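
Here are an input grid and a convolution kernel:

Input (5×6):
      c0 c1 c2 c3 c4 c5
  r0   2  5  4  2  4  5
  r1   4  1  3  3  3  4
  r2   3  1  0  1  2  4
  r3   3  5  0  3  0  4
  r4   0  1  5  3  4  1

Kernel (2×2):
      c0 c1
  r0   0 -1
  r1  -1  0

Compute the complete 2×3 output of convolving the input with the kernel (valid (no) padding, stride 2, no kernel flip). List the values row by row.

Output[0,0]: The receptive field on the input at this output position is [2 5 / 4 1]. Elementwise product with the kernel and sum: 5·-1 + 4·-1.
Output[0,1]: The receptive field on the input at this output position is [4 2 / 3 3]. Elementwise product with the kernel and sum: 2·-1 + 3·-1.

-9 -5 -8
-4 -1 -4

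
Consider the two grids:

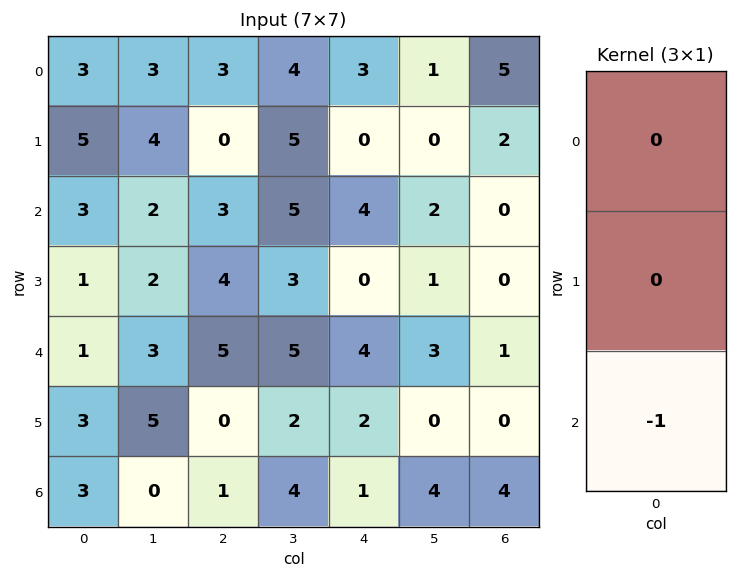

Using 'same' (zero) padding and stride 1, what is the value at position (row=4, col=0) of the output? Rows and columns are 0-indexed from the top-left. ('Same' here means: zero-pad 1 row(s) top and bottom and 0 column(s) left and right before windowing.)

-3

The receptive field on the zero-padded input at this output position is [1 / 1 / 3]. Elementwise product with the kernel and sum: 3·-1.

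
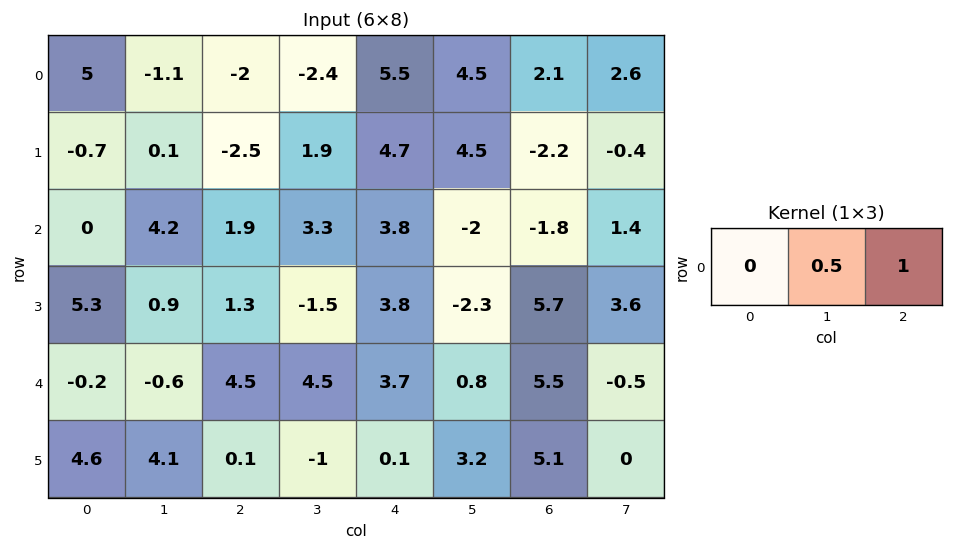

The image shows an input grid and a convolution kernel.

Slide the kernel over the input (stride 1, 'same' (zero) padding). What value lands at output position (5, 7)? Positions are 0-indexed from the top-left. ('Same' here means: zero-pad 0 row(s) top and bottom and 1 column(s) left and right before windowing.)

The receptive field on the zero-padded input at this output position is [5.1 0 0]. Elementwise product with the kernel and sum: 0·0.5 + 0·1.

0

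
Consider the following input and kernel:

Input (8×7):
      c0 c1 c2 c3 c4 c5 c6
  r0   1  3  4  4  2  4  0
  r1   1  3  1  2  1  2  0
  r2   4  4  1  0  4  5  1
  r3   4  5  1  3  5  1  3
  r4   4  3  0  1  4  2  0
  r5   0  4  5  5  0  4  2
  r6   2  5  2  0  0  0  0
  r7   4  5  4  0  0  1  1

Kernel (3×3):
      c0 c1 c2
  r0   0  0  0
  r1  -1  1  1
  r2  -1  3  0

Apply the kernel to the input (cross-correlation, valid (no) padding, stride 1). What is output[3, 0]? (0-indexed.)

The receptive field on the input at this output position is [4 5 1 / 4 3 0 / 0 4 5]. Elementwise product with the kernel and sum: 4·-1 + 3·1 + 0·1 + 0·-1 + 4·3.

11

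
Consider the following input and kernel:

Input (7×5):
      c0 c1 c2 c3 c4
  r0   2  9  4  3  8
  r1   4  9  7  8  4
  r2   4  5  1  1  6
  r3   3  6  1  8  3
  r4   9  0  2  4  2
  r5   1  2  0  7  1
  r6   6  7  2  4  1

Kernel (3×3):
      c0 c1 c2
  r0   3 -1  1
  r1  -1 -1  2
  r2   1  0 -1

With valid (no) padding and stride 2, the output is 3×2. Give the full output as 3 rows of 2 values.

Output[0,0]: The receptive field on the input at this output position is [2 9 4 / 4 9 7 / 4 5 1]. Elementwise product with the kernel and sum: 2·3 + 9·-1 + 4·1 + 4·-1 + 9·-1 + 7·2 + 4·1 + 1·-1.
Output[0,1]: The receptive field on the input at this output position is [4 3 8 / 7 8 4 / 1 1 6]. Elementwise product with the kernel and sum: 4·3 + 3·-1 + 8·1 + 7·-1 + 8·-1 + 4·2 + 1·1 + 6·-1.

5 5
8 5
30 0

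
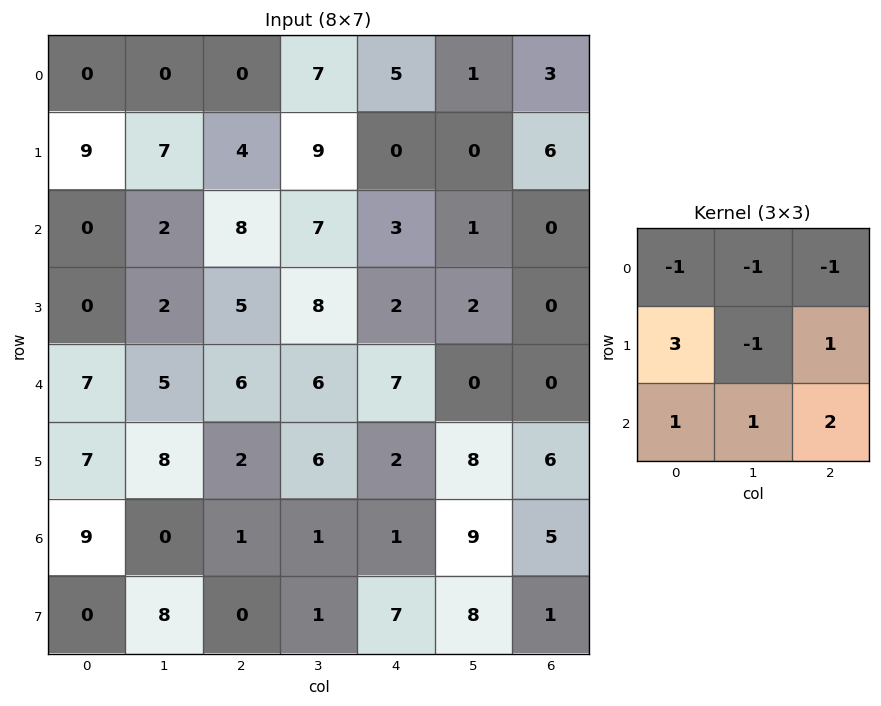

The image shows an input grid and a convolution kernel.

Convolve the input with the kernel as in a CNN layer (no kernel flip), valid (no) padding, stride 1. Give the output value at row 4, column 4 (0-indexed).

17

The receptive field on the input at this output position is [7 0 0 / 2 8 6 / 1 9 5]. Elementwise product with the kernel and sum: 7·-1 + 0·-1 + 0·-1 + 2·3 + 8·-1 + 6·1 + 1·1 + 9·1 + 5·2.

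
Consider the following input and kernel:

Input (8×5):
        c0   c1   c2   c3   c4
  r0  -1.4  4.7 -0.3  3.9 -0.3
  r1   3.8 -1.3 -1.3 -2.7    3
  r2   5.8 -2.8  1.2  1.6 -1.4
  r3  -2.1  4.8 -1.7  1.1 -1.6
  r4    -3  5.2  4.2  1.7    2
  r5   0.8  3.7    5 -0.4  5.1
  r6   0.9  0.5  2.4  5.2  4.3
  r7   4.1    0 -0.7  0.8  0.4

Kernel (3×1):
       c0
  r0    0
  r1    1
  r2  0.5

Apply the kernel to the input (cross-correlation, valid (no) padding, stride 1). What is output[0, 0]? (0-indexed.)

The receptive field on the input at this output position is [-1.4 / 3.8 / 5.8]. Elementwise product with the kernel and sum: 3.8·1 + 5.8·0.5.

6.7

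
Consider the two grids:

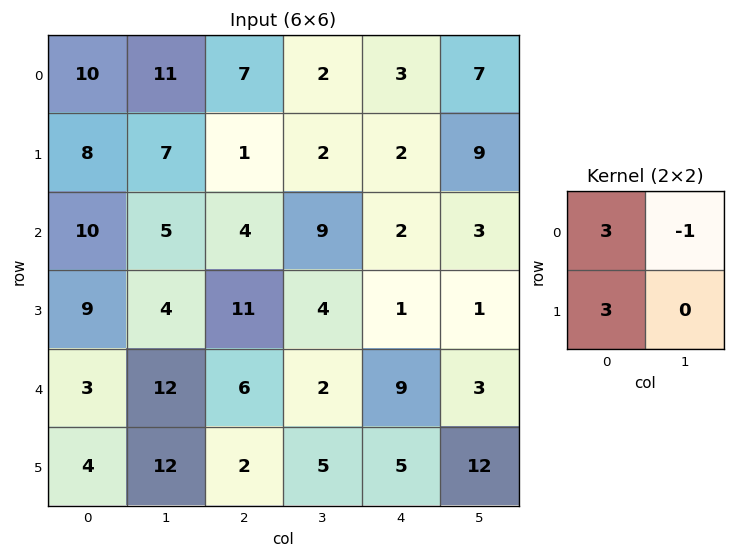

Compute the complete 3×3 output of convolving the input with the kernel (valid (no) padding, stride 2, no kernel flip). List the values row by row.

Output[0,0]: The receptive field on the input at this output position is [10 11 / 8 7]. Elementwise product with the kernel and sum: 10·3 + 11·-1 + 8·3.
Output[0,1]: The receptive field on the input at this output position is [7 2 / 1 2]. Elementwise product with the kernel and sum: 7·3 + 2·-1 + 1·3.

43 22 8
52 36 6
9 22 39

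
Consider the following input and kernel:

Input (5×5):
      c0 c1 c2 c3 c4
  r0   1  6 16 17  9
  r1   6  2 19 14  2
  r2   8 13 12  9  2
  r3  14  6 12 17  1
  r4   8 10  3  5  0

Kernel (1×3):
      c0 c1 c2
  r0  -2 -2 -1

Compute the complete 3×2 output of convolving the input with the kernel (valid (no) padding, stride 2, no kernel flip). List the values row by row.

Output[0,0]: The receptive field on the input at this output position is [1 6 16]. Elementwise product with the kernel and sum: 1·-2 + 6·-2 + 16·-1.

-30 -75
-54 -44
-39 -16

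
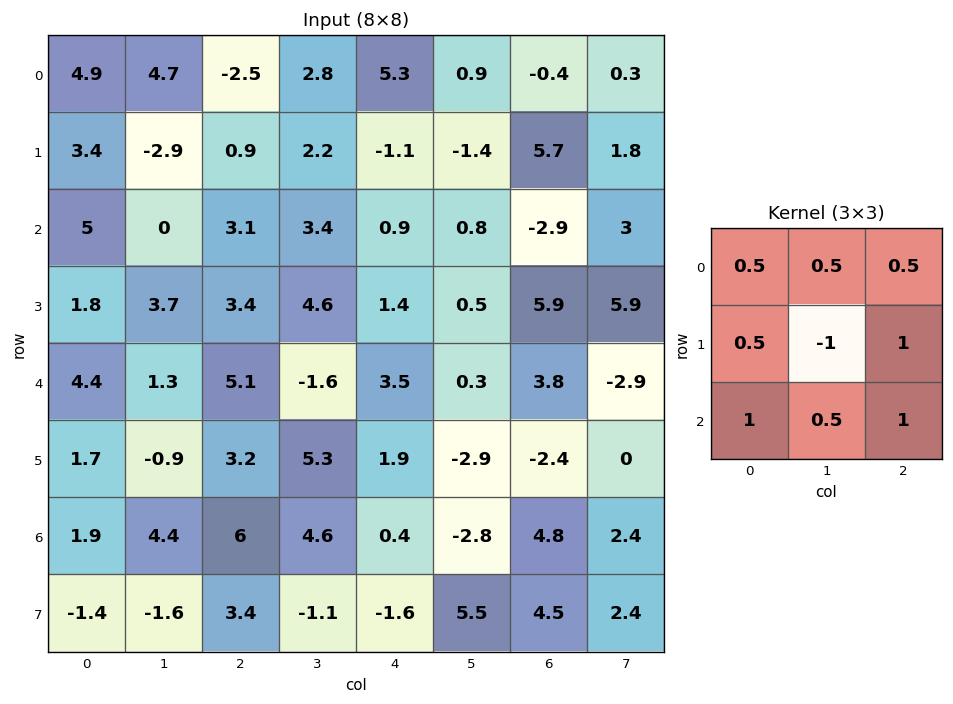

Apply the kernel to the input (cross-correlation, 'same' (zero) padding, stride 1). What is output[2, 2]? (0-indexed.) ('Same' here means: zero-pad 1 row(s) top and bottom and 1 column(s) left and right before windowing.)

10.4

The receptive field on the zero-padded input at this output position is [-2.9 0.9 2.2 / 0 3.1 3.4 / 3.7 3.4 4.6]. Elementwise product with the kernel and sum: -2.9·0.5 + 0.9·0.5 + 2.2·0.5 + 0·0.5 + 3.1·-1 + 3.4·1 + 3.7·1 + 3.4·0.5 + 4.6·1.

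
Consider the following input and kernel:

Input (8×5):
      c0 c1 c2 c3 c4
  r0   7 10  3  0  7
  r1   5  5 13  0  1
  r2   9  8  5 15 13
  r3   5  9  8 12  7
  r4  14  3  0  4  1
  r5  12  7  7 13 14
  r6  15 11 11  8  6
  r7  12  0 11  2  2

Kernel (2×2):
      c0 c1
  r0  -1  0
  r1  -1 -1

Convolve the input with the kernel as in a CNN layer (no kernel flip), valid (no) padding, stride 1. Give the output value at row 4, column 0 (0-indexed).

-33

The receptive field on the input at this output position is [14 3 / 12 7]. Elementwise product with the kernel and sum: 14·-1 + 12·-1 + 7·-1.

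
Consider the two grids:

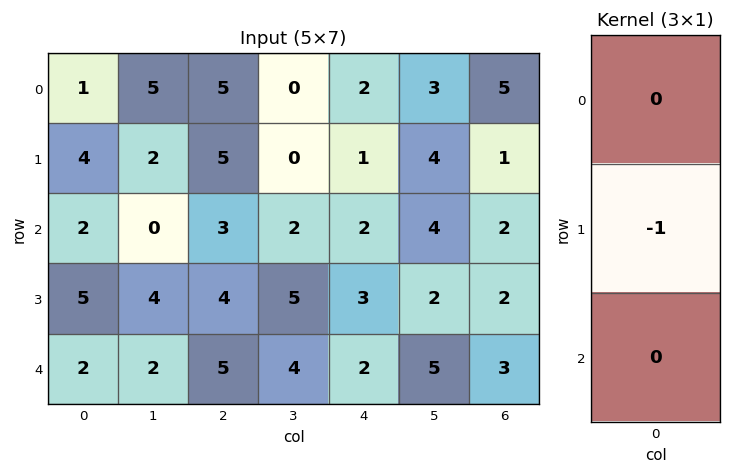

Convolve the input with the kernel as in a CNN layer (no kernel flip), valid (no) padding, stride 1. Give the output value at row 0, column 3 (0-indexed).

0

The receptive field on the input at this output position is [0 / 0 / 2]. Elementwise product with the kernel and sum: 0·-1.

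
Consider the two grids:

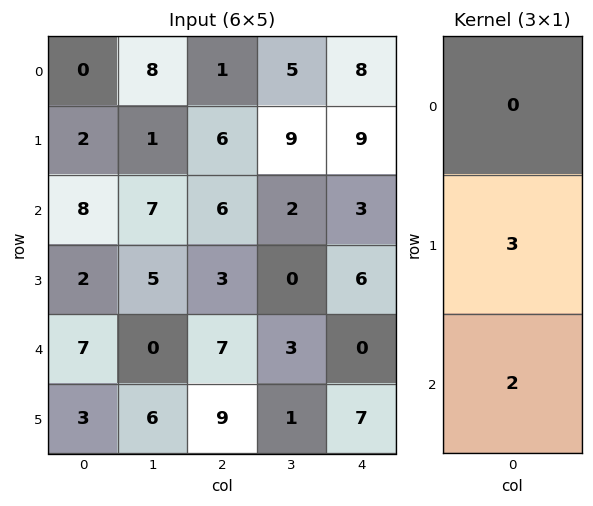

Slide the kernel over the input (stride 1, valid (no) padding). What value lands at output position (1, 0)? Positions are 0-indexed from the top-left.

28

The receptive field on the input at this output position is [2 / 8 / 2]. Elementwise product with the kernel and sum: 8·3 + 2·2.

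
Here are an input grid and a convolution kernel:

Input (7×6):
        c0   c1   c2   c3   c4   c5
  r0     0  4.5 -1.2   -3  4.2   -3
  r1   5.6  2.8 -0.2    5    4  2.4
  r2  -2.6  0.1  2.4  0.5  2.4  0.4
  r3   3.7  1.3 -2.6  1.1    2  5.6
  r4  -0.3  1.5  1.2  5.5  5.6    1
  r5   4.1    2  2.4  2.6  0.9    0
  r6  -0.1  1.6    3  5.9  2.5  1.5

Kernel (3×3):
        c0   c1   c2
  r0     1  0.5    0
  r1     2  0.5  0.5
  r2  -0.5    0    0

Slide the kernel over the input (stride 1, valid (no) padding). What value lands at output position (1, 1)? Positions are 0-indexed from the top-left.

3.7

The receptive field on the input at this output position is [2.8 -0.2 5 / 0.1 2.4 0.5 / 1.3 -2.6 1.1]. Elementwise product with the kernel and sum: 2.8·1 + -0.2·0.5 + 0.1·2 + 2.4·0.5 + 0.5·0.5 + 1.3·-0.5.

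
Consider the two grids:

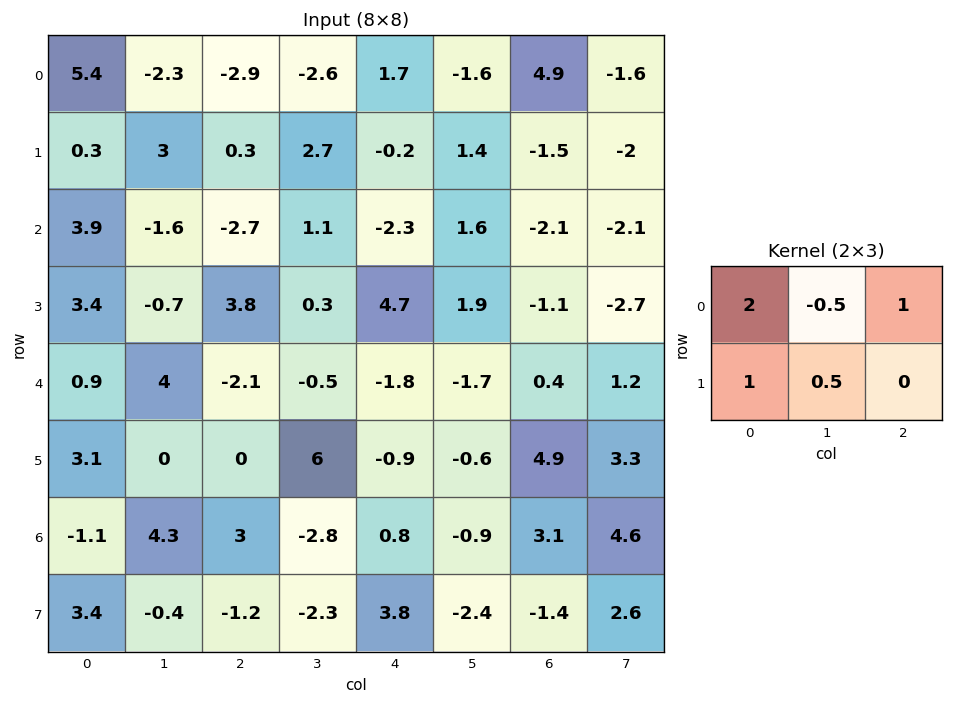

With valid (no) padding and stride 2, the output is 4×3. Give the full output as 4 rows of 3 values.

Output[0,0]: The receptive field on the input at this output position is [5.4 -2.3 -2.9 / 0.3 3 0.3]. Elementwise product with the kernel and sum: 5.4·2 + -2.3·-0.5 + -2.9·1 + 0.3·1 + 3·0.5.

10.85 -1.15 9.6
8.95 -4.3 -1.85
0.8 -2.75 -3.55
1.85 5.85 7.75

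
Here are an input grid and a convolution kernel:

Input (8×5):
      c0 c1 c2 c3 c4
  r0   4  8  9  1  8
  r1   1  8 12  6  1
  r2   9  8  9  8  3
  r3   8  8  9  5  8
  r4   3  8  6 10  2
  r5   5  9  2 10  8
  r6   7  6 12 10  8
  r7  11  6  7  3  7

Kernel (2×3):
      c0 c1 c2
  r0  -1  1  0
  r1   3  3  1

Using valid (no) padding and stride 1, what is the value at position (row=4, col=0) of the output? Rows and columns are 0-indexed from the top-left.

49

The receptive field on the input at this output position is [3 8 6 / 5 9 2]. Elementwise product with the kernel and sum: 3·-1 + 8·1 + 5·3 + 9·3 + 2·1.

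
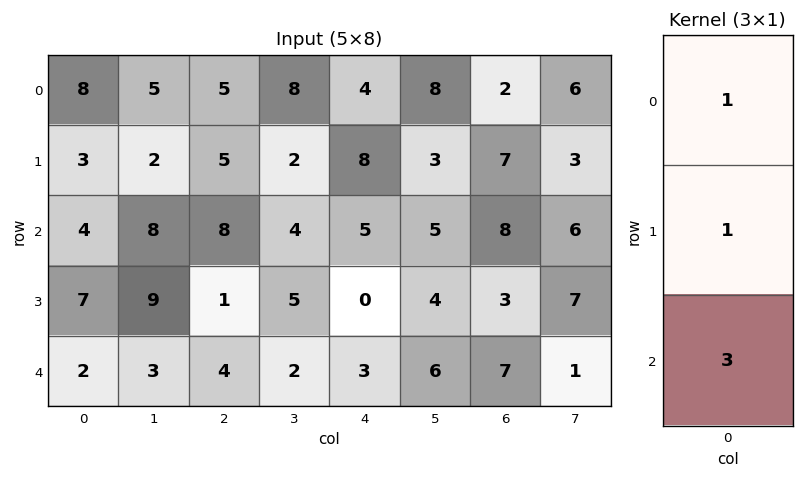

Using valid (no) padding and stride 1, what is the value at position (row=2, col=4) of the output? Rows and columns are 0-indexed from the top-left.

14

The receptive field on the input at this output position is [5 / 0 / 3]. Elementwise product with the kernel and sum: 5·1 + 0·1 + 3·3.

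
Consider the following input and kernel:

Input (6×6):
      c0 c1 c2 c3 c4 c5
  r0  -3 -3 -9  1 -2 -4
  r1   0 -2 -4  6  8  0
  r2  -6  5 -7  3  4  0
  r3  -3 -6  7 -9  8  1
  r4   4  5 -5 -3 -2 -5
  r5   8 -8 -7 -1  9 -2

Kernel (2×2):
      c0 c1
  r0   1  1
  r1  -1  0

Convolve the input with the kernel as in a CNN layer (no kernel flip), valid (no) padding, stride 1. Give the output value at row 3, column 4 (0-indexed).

11

The receptive field on the input at this output position is [8 1 / -2 -5]. Elementwise product with the kernel and sum: 8·1 + 1·1 + -2·-1.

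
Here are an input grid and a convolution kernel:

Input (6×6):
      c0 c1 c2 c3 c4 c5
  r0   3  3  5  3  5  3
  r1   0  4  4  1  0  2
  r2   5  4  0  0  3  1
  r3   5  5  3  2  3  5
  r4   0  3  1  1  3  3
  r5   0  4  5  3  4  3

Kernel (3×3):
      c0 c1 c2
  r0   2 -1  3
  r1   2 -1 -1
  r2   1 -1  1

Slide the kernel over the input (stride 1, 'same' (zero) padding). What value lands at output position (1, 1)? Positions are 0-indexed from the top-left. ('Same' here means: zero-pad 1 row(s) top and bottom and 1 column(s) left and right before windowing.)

11

The receptive field on the zero-padded input at this output position is [3 3 5 / 0 4 4 / 5 4 0]. Elementwise product with the kernel and sum: 3·2 + 3·-1 + 5·3 + 0·2 + 4·-1 + 4·-1 + 5·1 + 4·-1 + 0·1.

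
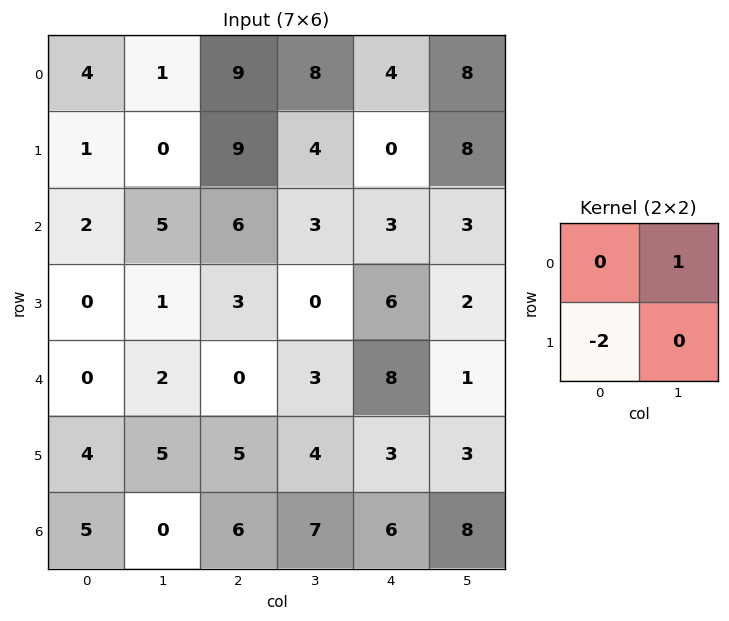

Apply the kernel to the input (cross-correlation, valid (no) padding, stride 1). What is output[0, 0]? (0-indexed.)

-1

The receptive field on the input at this output position is [4 1 / 1 0]. Elementwise product with the kernel and sum: 1·1 + 1·-2.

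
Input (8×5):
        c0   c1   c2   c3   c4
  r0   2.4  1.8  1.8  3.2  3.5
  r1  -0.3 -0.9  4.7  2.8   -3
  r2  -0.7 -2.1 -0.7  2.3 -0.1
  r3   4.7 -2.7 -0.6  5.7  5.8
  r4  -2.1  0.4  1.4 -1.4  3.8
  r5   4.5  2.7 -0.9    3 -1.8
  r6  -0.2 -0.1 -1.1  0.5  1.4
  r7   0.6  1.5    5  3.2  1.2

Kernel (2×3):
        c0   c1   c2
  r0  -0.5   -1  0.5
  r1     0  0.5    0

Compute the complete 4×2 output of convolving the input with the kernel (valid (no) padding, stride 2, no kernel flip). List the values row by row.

-2.55 -0.95
0.75 0.85
2.7 4.1
0.4 2.35

Output[0,0]: The receptive field on the input at this output position is [2.4 1.8 1.8 / -0.3 -0.9 4.7]. Elementwise product with the kernel and sum: 2.4·-0.5 + 1.8·-1 + 1.8·0.5 + -0.9·0.5.
Output[0,1]: The receptive field on the input at this output position is [1.8 3.2 3.5 / 4.7 2.8 -3]. Elementwise product with the kernel and sum: 1.8·-0.5 + 3.2·-1 + 3.5·0.5 + 2.8·0.5.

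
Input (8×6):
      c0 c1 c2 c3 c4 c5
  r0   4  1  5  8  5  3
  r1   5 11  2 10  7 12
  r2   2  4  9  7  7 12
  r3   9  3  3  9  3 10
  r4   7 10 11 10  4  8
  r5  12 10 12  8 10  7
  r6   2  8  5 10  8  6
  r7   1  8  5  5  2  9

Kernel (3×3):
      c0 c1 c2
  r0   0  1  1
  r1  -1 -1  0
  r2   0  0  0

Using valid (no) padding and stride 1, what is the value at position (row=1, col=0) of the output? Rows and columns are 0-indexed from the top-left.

7

The receptive field on the input at this output position is [5 11 2 / 2 4 9 / 9 3 3]. Elementwise product with the kernel and sum: 11·1 + 2·1 + 2·-1 + 4·-1.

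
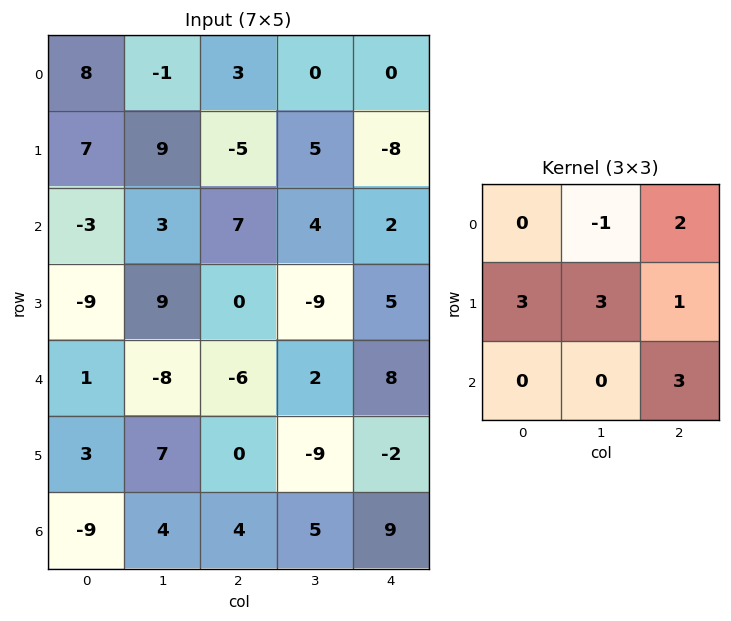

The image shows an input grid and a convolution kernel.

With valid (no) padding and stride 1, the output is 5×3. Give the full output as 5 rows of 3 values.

Output[0,0]: The receptive field on the input at this output position is [8 -1 3 / 7 9 -5 / -3 3 7]. Elementwise product with the kernel and sum: -1·-1 + 3·2 + 7·3 + 9·3 + -5·1 + 7·3.
Output[0,1]: The receptive field on the input at this output position is [-1 3 0 / 9 -5 5 / 3 7 4]. Elementwise product with the kernel and sum: 3·-1 + 0·2 + 9·3 + -5·3 + 5·1 + 4·3.

71 26 -2
-12 22 29
-7 25 2
-36 -85 9
38 37 12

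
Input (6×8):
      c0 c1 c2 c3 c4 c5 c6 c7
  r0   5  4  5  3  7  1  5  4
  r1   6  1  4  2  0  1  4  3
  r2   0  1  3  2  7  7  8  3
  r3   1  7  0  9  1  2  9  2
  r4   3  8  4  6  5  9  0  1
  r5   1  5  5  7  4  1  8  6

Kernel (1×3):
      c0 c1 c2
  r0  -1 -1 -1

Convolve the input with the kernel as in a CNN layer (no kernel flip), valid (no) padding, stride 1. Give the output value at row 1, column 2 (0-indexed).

-6

The receptive field on the input at this output position is [4 2 0]. Elementwise product with the kernel and sum: 4·-1 + 2·-1 + 0·-1.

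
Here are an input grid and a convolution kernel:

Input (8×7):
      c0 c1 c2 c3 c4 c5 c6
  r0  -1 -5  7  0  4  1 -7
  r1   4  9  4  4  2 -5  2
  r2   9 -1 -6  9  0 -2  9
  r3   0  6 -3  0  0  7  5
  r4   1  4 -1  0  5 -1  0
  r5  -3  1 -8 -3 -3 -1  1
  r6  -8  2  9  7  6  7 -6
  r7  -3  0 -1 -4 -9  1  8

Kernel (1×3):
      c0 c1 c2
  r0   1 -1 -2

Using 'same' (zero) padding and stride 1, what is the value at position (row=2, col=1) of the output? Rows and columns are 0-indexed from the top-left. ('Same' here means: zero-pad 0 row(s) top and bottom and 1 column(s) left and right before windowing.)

22

The receptive field on the zero-padded input at this output position is [9 -1 -6]. Elementwise product with the kernel and sum: 9·1 + -1·-1 + -6·-2.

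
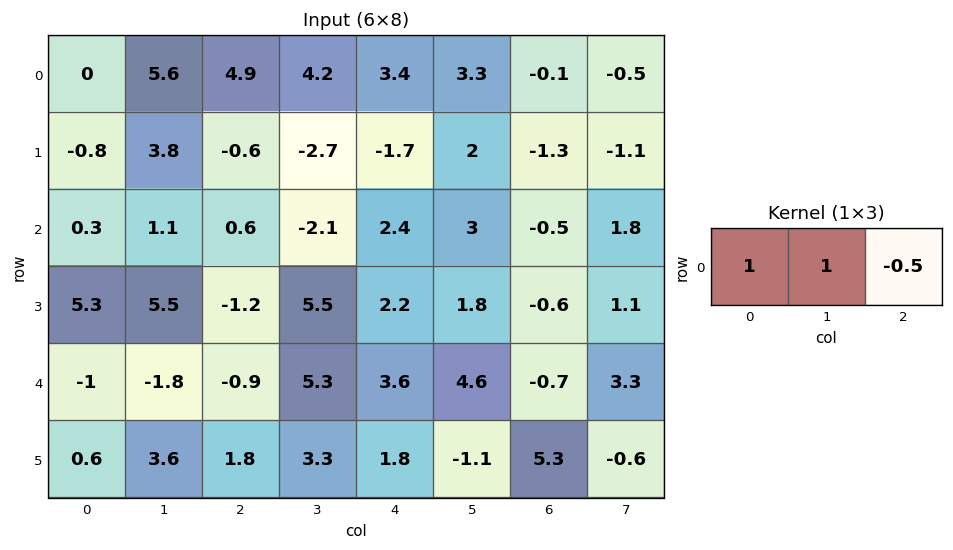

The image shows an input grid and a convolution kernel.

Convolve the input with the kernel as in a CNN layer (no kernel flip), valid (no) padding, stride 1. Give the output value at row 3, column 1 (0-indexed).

The receptive field on the input at this output position is [5.5 -1.2 5.5]. Elementwise product with the kernel and sum: 5.5·1 + -1.2·1 + 5.5·-0.5.

1.55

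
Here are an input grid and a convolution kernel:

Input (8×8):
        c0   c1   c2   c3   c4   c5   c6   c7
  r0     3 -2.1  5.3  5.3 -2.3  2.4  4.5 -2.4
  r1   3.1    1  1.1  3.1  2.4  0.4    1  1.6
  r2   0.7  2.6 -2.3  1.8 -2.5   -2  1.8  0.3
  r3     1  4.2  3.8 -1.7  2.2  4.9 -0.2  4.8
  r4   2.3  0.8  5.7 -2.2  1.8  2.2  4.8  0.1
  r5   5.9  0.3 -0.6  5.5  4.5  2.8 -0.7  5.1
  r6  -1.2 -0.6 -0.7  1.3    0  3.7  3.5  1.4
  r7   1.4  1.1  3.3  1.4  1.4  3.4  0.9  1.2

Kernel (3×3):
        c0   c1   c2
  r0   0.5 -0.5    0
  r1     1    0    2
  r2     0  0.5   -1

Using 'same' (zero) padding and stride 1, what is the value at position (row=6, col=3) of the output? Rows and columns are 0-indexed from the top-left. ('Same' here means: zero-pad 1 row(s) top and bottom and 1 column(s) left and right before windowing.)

-4.45

The receptive field on the zero-padded input at this output position is [-0.6 5.5 4.5 / -0.7 1.3 0 / 3.3 1.4 1.4]. Elementwise product with the kernel and sum: -0.6·0.5 + 5.5·-0.5 + -0.7·1 + 0·2 + 1.4·0.5 + 1.4·-1.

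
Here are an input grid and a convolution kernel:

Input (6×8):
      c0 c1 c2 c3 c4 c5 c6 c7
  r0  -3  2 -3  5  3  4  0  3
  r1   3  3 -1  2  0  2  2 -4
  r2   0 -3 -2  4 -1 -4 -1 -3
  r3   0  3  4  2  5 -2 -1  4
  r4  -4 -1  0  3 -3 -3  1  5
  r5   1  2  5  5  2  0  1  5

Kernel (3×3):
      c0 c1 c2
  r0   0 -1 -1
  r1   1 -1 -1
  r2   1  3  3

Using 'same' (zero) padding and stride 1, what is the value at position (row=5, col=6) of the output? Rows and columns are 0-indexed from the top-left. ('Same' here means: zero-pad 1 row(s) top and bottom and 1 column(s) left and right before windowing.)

The receptive field on the zero-padded input at this output position is [-3 1 5 / 0 1 5 / 0 0 0]. Elementwise product with the kernel and sum: 1·-1 + 5·-1 + 0·1 + 1·-1 + 5·-1 + 0·1 + 0·3 + 0·3.

-12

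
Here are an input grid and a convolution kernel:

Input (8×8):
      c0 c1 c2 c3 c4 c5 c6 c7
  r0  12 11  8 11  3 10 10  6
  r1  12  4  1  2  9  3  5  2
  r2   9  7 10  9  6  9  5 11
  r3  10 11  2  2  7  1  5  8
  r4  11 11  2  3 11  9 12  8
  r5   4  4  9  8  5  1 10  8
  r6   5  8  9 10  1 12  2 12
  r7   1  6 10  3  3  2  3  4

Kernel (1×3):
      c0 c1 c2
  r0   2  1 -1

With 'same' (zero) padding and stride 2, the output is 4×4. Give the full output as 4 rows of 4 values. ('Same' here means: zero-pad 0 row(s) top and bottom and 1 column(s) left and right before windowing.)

Output[0,0]: The receptive field on the zero-padded input at this output position is [0 12 11]. Elementwise product with the kernel and sum: 0·2 + 12·1 + 11·-1.
Output[0,1]: The receptive field on the zero-padded input at this output position is [11 8 11]. Elementwise product with the kernel and sum: 11·2 + 8·1 + 11·-1.

1 19 15 24
2 15 15 12
0 21 8 22
-3 15 9 14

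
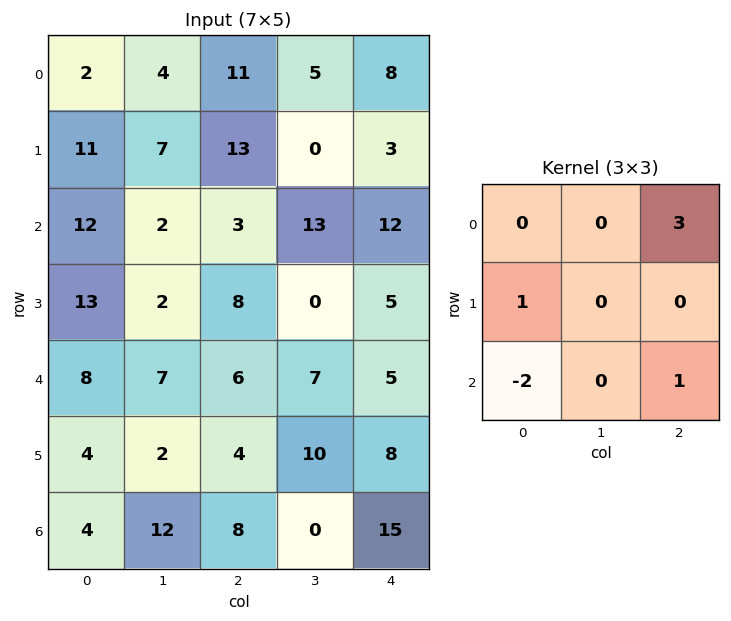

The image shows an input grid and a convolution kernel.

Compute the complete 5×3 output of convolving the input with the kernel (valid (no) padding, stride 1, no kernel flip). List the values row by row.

Output[0,0]: The receptive field on the input at this output position is [2 4 11 / 11 7 13 / 12 2 3]. Elementwise product with the kernel and sum: 11·3 + 11·1 + 12·-2 + 3·1.
Output[0,1]: The receptive field on the input at this output position is [4 11 5 / 7 13 0 / 2 3 13]. Elementwise product with the kernel and sum: 5·3 + 7·1 + 2·-2 + 13·1.

23 31 43
33 -2 1
12 34 37
28 13 21
22 -1 18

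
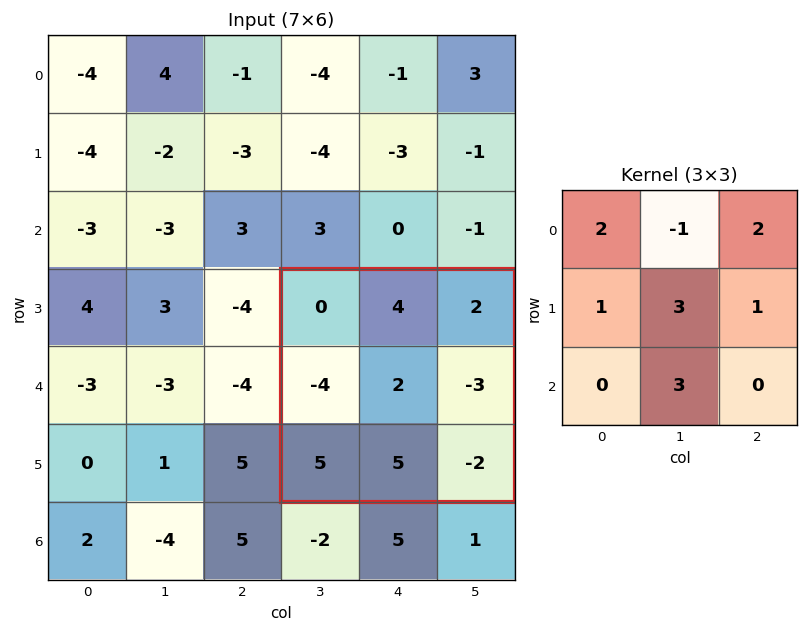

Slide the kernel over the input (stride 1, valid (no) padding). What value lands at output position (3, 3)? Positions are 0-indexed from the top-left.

The receptive field on the input at this output position is [0 4 2 / -4 2 -3 / 5 5 -2]. Elementwise product with the kernel and sum: 0·2 + 4·-1 + 2·2 + -4·1 + 2·3 + -3·1 + 5·3.

14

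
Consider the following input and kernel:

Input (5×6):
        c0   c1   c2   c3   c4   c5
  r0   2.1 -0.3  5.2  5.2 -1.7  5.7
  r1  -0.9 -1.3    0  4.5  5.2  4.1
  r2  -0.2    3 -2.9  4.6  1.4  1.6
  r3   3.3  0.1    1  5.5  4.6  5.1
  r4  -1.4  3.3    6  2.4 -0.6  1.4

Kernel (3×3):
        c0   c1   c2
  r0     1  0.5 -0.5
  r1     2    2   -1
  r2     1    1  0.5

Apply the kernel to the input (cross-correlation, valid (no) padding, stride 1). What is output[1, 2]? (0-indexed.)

10.45

The receptive field on the input at this output position is [0 4.5 5.2 / -2.9 4.6 1.4 / 1 5.5 4.6]. Elementwise product with the kernel and sum: 0·1 + 4.5·0.5 + 5.2·-0.5 + -2.9·2 + 4.6·2 + 1.4·-1 + 1·1 + 5.5·1 + 4.6·0.5.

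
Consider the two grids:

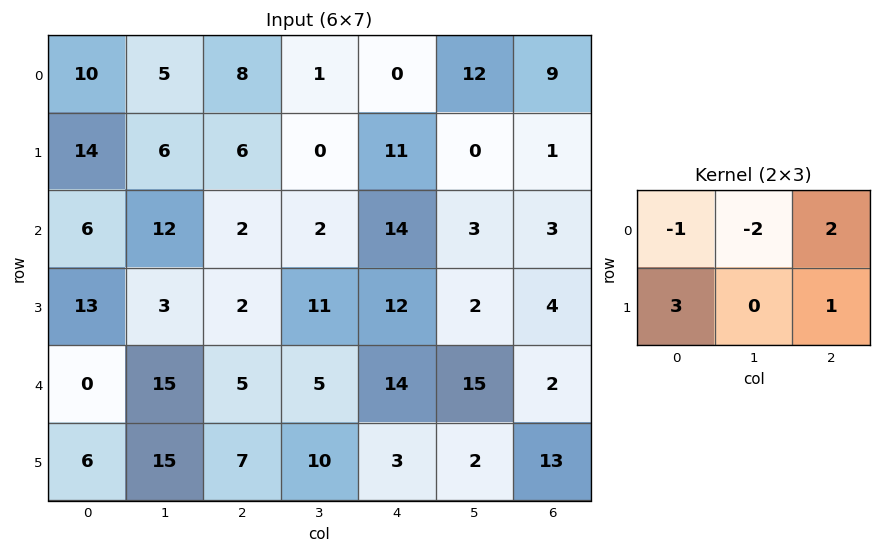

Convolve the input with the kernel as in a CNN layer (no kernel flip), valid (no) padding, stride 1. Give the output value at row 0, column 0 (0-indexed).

44

The receptive field on the input at this output position is [10 5 8 / 14 6 6]. Elementwise product with the kernel and sum: 10·-1 + 5·-2 + 8·2 + 14·3 + 6·1.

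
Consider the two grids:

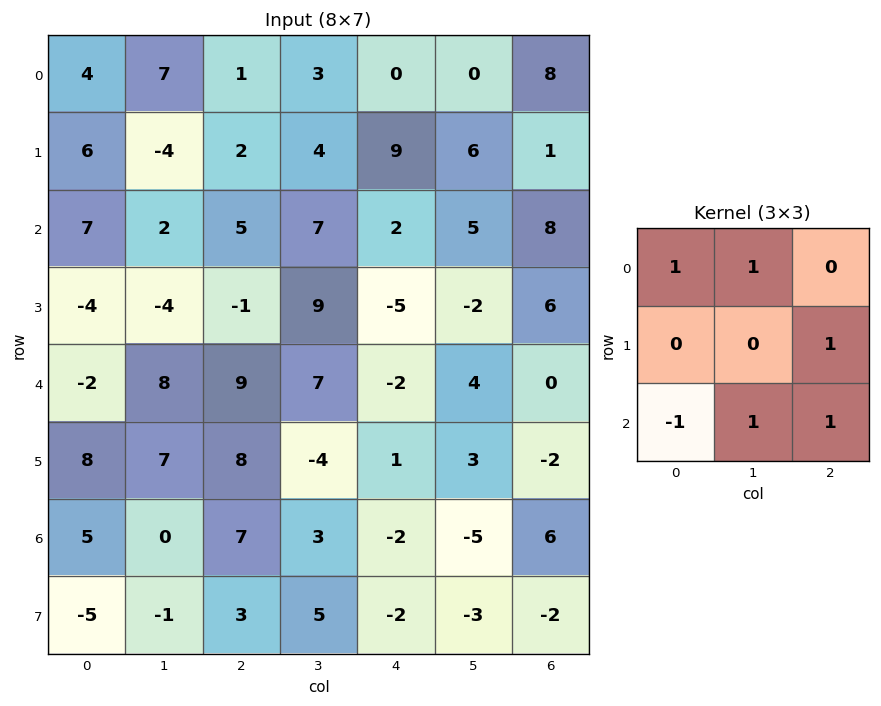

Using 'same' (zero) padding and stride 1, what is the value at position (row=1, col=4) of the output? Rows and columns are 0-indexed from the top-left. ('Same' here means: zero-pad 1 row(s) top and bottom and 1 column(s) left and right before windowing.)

The receptive field on the zero-padded input at this output position is [3 0 0 / 4 9 6 / 7 2 5]. Elementwise product with the kernel and sum: 3·1 + 0·1 + 6·1 + 7·-1 + 2·1 + 5·1.

9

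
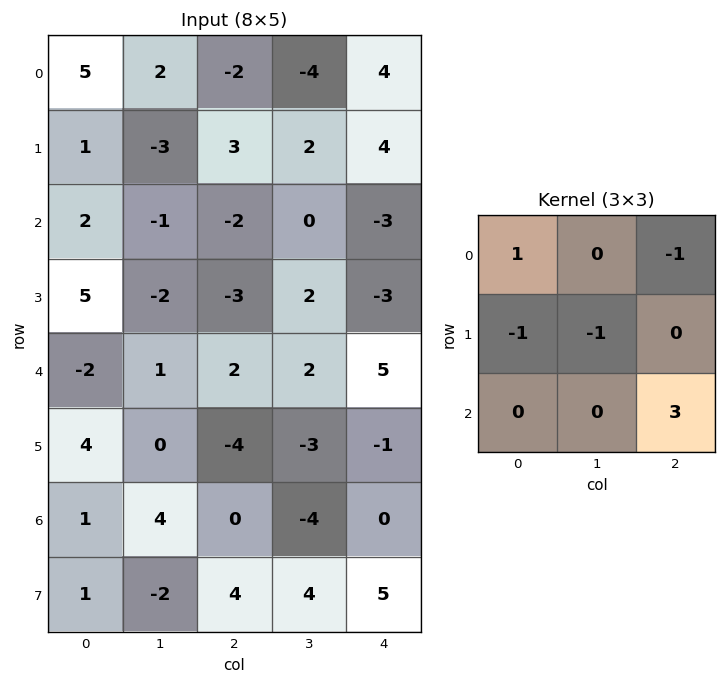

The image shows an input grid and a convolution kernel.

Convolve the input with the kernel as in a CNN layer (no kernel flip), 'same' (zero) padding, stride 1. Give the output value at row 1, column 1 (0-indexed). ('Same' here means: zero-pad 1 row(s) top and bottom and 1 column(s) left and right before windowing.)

The receptive field on the zero-padded input at this output position is [5 2 -2 / 1 -3 3 / 2 -1 -2]. Elementwise product with the kernel and sum: 5·1 + -2·-1 + 1·-1 + -3·-1 + -2·3.

3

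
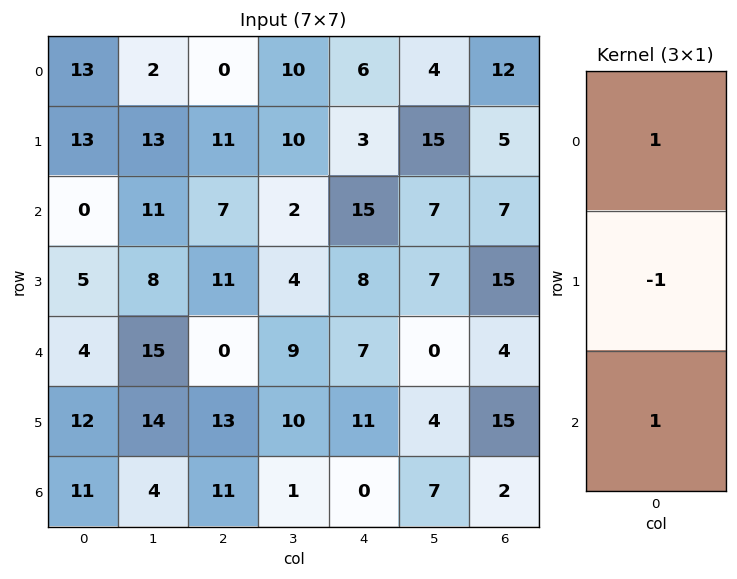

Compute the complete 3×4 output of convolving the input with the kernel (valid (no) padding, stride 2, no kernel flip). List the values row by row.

0 -4 18 14
-1 -4 14 -4
3 -2 -4 -9

Output[0,0]: The receptive field on the input at this output position is [13 / 13 / 0]. Elementwise product with the kernel and sum: 13·1 + 13·-1 + 0·1.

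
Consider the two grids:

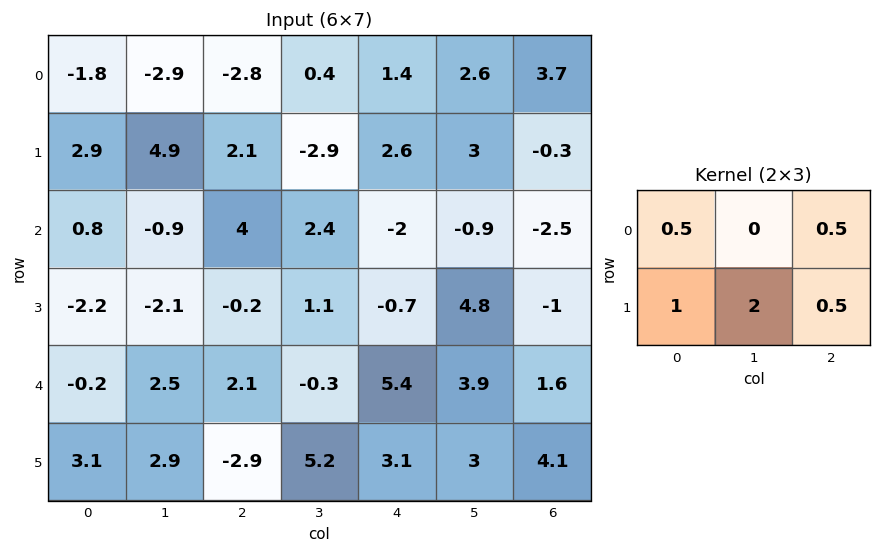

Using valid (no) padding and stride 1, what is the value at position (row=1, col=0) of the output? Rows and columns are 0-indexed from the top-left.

The receptive field on the input at this output position is [2.9 4.9 2.1 / 0.8 -0.9 4]. Elementwise product with the kernel and sum: 2.9·0.5 + 2.1·0.5 + 0.8·1 + -0.9·2 + 4·0.5.

3.5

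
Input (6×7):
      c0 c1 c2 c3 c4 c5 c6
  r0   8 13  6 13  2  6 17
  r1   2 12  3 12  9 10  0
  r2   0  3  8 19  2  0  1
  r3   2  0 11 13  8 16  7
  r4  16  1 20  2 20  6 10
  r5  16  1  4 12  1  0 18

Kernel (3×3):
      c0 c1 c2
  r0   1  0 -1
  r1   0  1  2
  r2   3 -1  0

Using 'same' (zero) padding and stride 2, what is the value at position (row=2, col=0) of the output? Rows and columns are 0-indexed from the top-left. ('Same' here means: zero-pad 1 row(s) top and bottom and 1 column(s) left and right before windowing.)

2

The receptive field on the zero-padded input at this output position is [0 2 0 / 0 16 1 / 0 16 1]. Elementwise product with the kernel and sum: 0·1 + 0·-1 + 16·1 + 1·2 + 0·3 + 16·-1.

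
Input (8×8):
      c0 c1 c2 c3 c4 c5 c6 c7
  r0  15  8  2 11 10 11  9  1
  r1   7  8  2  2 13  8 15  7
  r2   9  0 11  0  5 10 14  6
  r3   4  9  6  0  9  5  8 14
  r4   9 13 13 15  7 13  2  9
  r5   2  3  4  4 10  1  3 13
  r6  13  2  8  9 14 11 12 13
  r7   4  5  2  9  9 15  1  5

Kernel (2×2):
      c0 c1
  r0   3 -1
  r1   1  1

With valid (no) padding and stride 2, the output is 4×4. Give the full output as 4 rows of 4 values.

Output[0,0]: The receptive field on the input at this output position is [15 8 / 7 8]. Elementwise product with the kernel and sum: 15·3 + 8·-1 + 7·1 + 8·1.
Output[0,1]: The receptive field on the input at this output position is [2 11 / 2 2]. Elementwise product with the kernel and sum: 2·3 + 11·-1 + 2·1 + 2·1.

52 -1 40 48
40 39 19 58
19 32 19 13
46 26 55 29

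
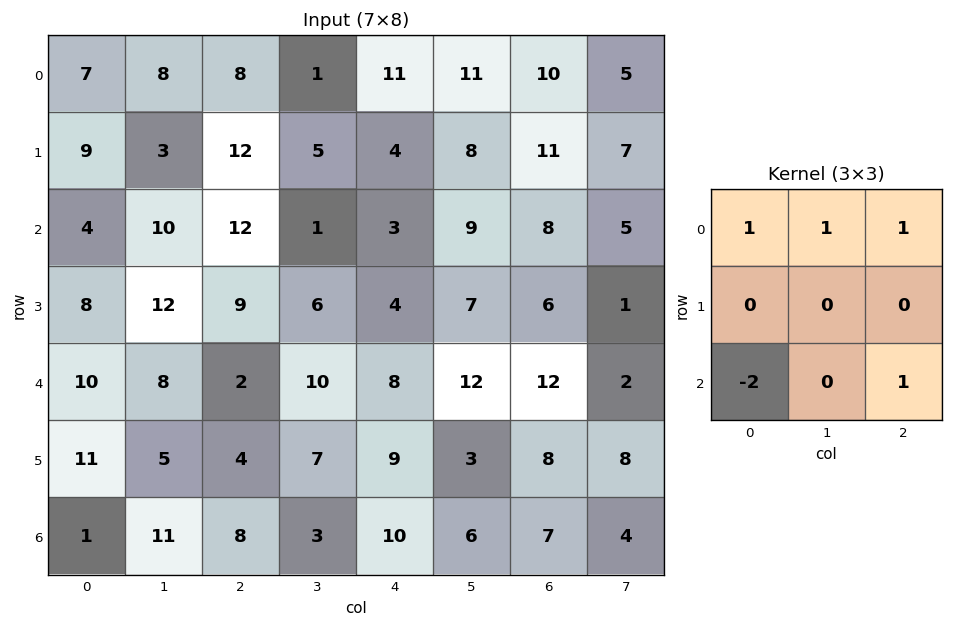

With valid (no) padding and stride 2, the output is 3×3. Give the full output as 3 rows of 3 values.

Output[0,0]: The receptive field on the input at this output position is [7 8 8 / 9 3 12 / 4 10 12]. Elementwise product with the kernel and sum: 7·1 + 8·1 + 8·1 + 4·-2 + 12·1.
Output[0,1]: The receptive field on the input at this output position is [8 1 11 / 12 5 4 / 12 1 3]. Elementwise product with the kernel and sum: 8·1 + 1·1 + 11·1 + 12·-2 + 3·1.

27 -1 34
8 20 16
26 14 19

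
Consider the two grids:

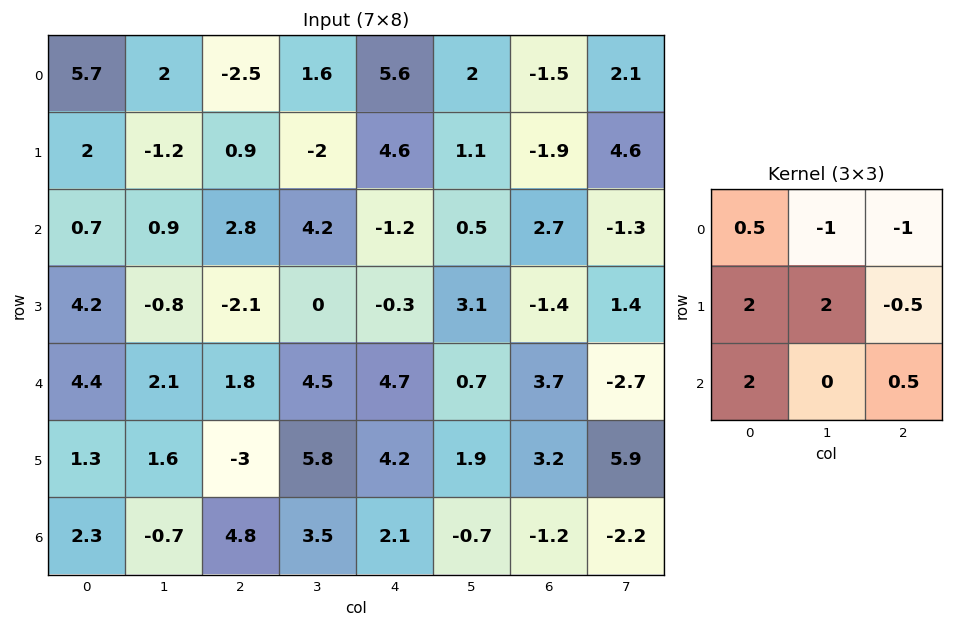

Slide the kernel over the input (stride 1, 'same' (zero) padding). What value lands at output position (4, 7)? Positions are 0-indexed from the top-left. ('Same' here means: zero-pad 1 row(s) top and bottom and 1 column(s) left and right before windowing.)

The receptive field on the zero-padded input at this output position is [-1.4 1.4 0 / 3.7 -2.7 0 / 3.2 5.9 0]. Elementwise product with the kernel and sum: -1.4·0.5 + 1.4·-1 + 0·-1 + 3.7·2 + -2.7·2 + 0·-0.5 + 3.2·2 + 0·0.5.

6.3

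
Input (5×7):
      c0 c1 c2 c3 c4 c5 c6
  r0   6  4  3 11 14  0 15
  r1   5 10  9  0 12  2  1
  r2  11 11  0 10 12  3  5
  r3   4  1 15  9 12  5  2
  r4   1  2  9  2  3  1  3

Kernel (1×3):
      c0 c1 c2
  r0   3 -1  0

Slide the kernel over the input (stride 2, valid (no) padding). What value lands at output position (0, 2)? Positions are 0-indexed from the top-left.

42

The receptive field on the input at this output position is [14 0 15]. Elementwise product with the kernel and sum: 14·3 + 0·-1.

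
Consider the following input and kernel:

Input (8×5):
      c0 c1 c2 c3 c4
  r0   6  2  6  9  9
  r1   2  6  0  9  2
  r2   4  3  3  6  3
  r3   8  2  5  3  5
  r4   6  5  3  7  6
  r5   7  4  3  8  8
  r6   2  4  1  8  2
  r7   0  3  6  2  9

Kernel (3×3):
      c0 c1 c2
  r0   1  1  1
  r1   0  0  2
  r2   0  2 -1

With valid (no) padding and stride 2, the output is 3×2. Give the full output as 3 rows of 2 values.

Output[0,0]: The receptive field on the input at this output position is [6 2 6 / 2 6 0 / 4 3 3]. Elementwise product with the kernel and sum: 6·1 + 2·1 + 6·1 + 0·2 + 3·2 + 3·-1.

17 37
27 30
27 46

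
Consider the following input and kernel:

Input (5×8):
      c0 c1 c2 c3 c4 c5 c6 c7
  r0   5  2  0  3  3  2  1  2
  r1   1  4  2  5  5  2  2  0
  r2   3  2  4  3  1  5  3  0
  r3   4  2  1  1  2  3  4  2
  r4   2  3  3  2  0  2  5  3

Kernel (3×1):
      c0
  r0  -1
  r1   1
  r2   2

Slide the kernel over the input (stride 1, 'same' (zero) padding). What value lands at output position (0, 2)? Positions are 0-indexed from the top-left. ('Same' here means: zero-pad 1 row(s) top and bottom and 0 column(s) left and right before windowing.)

The receptive field on the zero-padded input at this output position is [0 / 0 / 2]. Elementwise product with the kernel and sum: 0·-1 + 0·1 + 2·2.

4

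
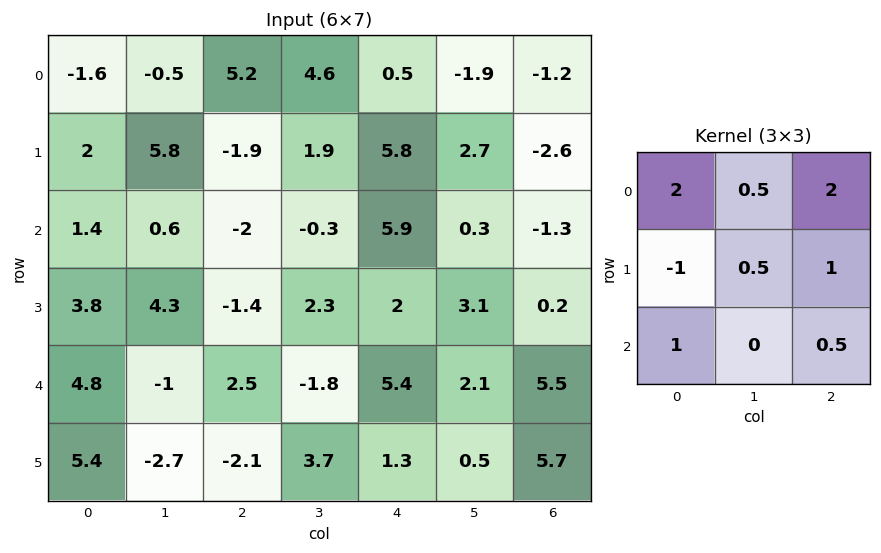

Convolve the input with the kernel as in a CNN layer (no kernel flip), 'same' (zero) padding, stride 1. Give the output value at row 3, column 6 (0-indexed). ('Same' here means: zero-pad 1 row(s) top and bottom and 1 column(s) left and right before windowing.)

-0.95

The receptive field on the zero-padded input at this output position is [0.3 -1.3 0 / 3.1 0.2 0 / 2.1 5.5 0]. Elementwise product with the kernel and sum: 0.3·2 + -1.3·0.5 + 0·2 + 3.1·-1 + 0.2·0.5 + 0·1 + 2.1·1 + 0·0.5.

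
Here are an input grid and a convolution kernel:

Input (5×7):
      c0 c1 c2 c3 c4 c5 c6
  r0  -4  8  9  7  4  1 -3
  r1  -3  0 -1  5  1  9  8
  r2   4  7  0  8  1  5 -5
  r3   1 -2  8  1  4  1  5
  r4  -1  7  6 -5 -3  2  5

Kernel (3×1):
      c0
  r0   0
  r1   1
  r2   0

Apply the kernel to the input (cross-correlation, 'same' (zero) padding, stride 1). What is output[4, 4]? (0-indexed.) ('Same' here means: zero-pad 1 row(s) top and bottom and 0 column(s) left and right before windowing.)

-3

The receptive field on the zero-padded input at this output position is [4 / -3 / 0]. Elementwise product with the kernel and sum: -3·1.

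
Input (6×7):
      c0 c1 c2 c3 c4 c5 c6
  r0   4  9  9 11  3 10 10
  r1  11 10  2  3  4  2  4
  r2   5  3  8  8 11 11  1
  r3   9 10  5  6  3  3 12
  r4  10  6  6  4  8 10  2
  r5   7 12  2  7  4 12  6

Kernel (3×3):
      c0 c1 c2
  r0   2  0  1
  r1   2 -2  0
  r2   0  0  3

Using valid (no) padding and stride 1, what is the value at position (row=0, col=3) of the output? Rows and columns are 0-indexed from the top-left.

63

The receptive field on the input at this output position is [11 3 10 / 3 4 2 / 8 11 11]. Elementwise product with the kernel and sum: 11·2 + 10·1 + 3·2 + 4·-2 + 11·3.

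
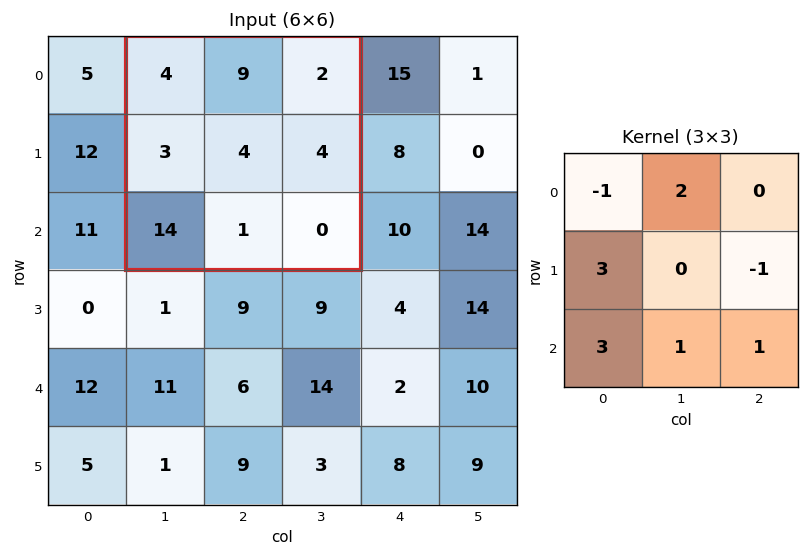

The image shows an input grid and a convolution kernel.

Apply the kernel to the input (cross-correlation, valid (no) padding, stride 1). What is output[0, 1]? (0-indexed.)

62

The receptive field on the input at this output position is [4 9 2 / 3 4 4 / 14 1 0]. Elementwise product with the kernel and sum: 4·-1 + 9·2 + 3·3 + 4·-1 + 14·3 + 1·1 + 0·1.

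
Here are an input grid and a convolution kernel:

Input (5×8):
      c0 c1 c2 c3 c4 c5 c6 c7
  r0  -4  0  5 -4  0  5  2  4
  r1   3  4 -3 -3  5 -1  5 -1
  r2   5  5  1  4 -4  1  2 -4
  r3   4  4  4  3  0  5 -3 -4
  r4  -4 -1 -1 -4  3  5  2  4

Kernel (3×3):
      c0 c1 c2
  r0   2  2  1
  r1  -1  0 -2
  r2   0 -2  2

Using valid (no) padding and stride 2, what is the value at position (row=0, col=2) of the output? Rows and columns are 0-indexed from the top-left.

The receptive field on the input at this output position is [0 5 2 / 5 -1 5 / -4 1 2]. Elementwise product with the kernel and sum: 0·2 + 5·2 + 2·1 + 5·-1 + 5·-2 + 1·-2 + 2·2.

-1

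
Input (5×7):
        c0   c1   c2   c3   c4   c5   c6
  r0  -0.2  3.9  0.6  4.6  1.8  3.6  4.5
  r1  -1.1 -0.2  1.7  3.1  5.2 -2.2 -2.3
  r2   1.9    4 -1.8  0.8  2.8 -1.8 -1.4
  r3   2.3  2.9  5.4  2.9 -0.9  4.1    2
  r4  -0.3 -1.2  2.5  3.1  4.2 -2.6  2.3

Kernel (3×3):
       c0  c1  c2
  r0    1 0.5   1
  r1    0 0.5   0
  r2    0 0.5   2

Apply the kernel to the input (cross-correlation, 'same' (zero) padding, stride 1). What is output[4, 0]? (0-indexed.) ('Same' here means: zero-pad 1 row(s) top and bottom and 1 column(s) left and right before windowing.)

The receptive field on the zero-padded input at this output position is [0 2.3 2.9 / 0 -0.3 -1.2 / 0 0 0]. Elementwise product with the kernel and sum: 0·1 + 2.3·0.5 + 2.9·1 + -0.3·0.5 + 0·0.5 + 0·2.

3.9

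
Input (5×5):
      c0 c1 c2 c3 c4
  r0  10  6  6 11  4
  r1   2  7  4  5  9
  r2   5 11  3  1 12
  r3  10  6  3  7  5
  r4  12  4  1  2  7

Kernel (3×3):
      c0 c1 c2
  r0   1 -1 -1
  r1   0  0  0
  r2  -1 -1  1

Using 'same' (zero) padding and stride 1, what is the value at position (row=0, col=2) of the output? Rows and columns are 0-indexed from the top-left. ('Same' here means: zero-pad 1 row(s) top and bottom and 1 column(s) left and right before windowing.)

-6

The receptive field on the zero-padded input at this output position is [0 0 0 / 6 6 11 / 7 4 5]. Elementwise product with the kernel and sum: 0·1 + 0·-1 + 0·-1 + 7·-1 + 4·-1 + 5·1.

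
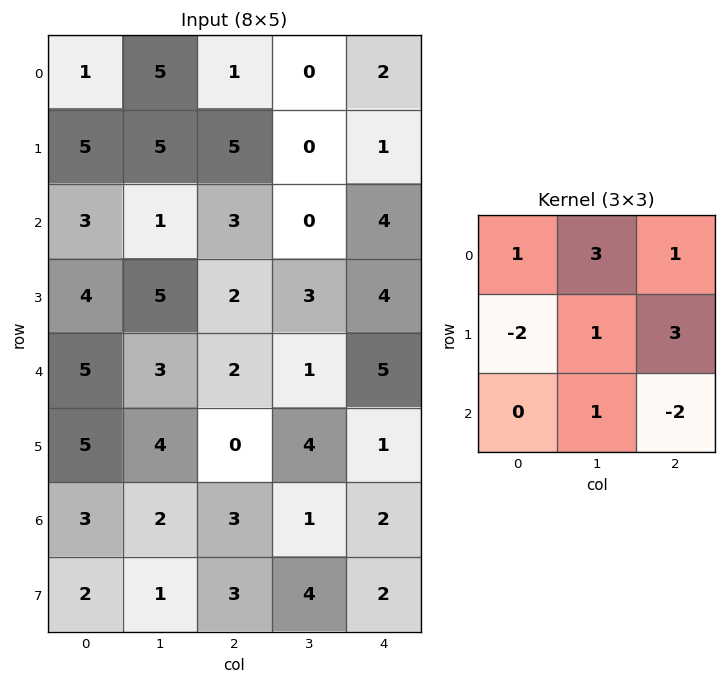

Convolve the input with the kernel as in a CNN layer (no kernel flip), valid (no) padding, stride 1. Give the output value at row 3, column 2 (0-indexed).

29

The receptive field on the input at this output position is [2 3 4 / 2 1 5 / 0 4 1]. Elementwise product with the kernel and sum: 2·1 + 3·3 + 4·1 + 2·-2 + 1·1 + 5·3 + 4·1 + 1·-2.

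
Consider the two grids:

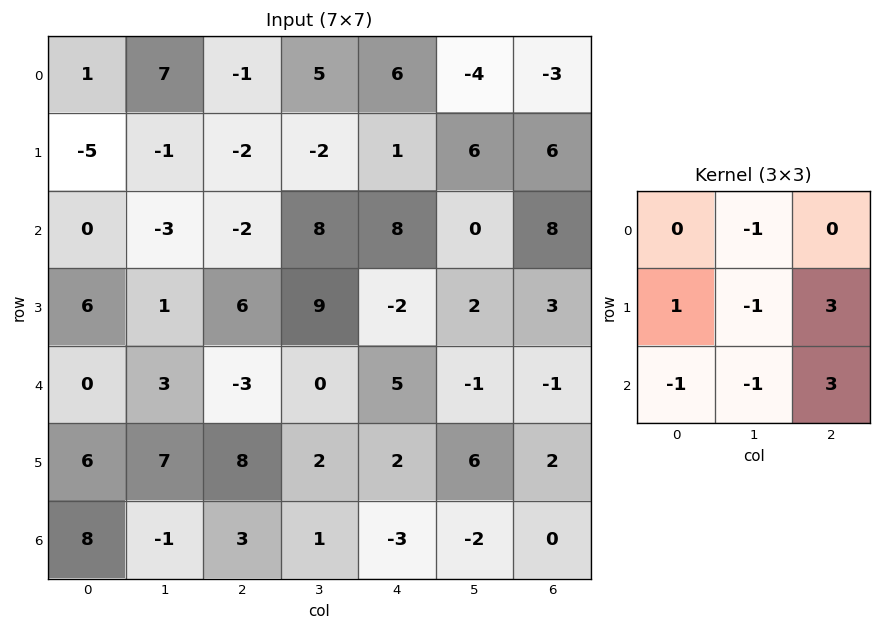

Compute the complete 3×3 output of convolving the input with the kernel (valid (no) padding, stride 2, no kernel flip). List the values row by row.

-20 16 33
14 1 -2
22 -1 8

Output[0,0]: The receptive field on the input at this output position is [1 7 -1 / -5 -1 -2 / 0 -3 -2]. Elementwise product with the kernel and sum: 7·-1 + -5·1 + -1·-1 + -2·3 + 0·-1 + -3·-1 + -2·3.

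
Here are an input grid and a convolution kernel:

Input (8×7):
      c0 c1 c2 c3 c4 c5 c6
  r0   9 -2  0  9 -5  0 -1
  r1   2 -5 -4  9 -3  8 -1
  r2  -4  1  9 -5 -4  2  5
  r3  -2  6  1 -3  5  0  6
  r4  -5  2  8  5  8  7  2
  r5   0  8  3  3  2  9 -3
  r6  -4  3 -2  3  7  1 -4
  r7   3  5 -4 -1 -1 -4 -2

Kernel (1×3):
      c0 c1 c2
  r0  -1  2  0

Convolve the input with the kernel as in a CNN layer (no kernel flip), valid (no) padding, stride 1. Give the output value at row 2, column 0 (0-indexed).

The receptive field on the input at this output position is [-4 1 9]. Elementwise product with the kernel and sum: -4·-1 + 1·2.

6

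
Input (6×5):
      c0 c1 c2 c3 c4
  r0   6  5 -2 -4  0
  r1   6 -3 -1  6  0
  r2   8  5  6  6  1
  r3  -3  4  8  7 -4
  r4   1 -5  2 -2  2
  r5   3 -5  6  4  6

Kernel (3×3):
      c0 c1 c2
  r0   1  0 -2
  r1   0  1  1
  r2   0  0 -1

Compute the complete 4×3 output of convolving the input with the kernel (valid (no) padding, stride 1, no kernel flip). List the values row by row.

0 12 3
11 -10 10
6 10 5
-28 -14 10

Output[0,0]: The receptive field on the input at this output position is [6 5 -2 / 6 -3 -1 / 8 5 6]. Elementwise product with the kernel and sum: 6·1 + -2·-2 + -3·1 + -1·1 + 6·-1.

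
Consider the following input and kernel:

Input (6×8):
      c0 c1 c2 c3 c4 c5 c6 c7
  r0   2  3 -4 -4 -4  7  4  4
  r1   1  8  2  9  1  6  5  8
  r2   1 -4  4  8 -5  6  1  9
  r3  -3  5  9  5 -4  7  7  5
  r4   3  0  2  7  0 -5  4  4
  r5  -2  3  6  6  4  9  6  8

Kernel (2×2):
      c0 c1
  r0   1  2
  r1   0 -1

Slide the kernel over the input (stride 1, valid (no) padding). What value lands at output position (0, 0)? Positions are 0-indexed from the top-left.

0

The receptive field on the input at this output position is [2 3 / 1 8]. Elementwise product with the kernel and sum: 2·1 + 3·2 + 8·-1.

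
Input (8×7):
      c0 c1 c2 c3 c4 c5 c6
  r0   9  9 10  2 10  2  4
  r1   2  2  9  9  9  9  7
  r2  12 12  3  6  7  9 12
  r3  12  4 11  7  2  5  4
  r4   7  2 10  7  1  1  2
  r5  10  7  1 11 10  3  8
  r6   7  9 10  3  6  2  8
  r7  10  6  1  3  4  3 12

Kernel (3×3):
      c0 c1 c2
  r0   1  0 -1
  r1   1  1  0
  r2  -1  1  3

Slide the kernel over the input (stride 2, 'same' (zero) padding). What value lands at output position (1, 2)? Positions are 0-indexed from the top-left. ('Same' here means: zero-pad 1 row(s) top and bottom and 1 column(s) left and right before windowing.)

23

The receptive field on the zero-padded input at this output position is [9 9 9 / 6 7 9 / 7 2 5]. Elementwise product with the kernel and sum: 9·1 + 9·-1 + 6·1 + 7·1 + 7·-1 + 2·1 + 5·3.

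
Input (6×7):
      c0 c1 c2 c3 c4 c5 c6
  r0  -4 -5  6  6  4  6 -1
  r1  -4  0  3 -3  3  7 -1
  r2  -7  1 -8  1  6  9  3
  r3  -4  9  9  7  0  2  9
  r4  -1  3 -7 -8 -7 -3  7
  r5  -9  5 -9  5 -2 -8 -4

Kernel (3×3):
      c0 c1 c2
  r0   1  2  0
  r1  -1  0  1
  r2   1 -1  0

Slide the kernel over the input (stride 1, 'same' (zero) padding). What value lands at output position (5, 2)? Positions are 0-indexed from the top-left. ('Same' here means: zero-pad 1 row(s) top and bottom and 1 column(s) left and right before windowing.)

-11

The receptive field on the zero-padded input at this output position is [3 -7 -8 / 5 -9 5 / 0 0 0]. Elementwise product with the kernel and sum: 3·1 + -7·2 + 5·-1 + 5·1 + 0·1 + 0·-1.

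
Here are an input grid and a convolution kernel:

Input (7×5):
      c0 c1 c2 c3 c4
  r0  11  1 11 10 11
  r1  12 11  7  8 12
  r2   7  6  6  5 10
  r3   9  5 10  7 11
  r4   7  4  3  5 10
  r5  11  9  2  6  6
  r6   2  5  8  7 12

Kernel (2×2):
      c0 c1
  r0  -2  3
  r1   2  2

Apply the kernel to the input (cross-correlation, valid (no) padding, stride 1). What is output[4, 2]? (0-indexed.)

25

The receptive field on the input at this output position is [3 5 / 2 6]. Elementwise product with the kernel and sum: 3·-2 + 5·3 + 2·2 + 6·2.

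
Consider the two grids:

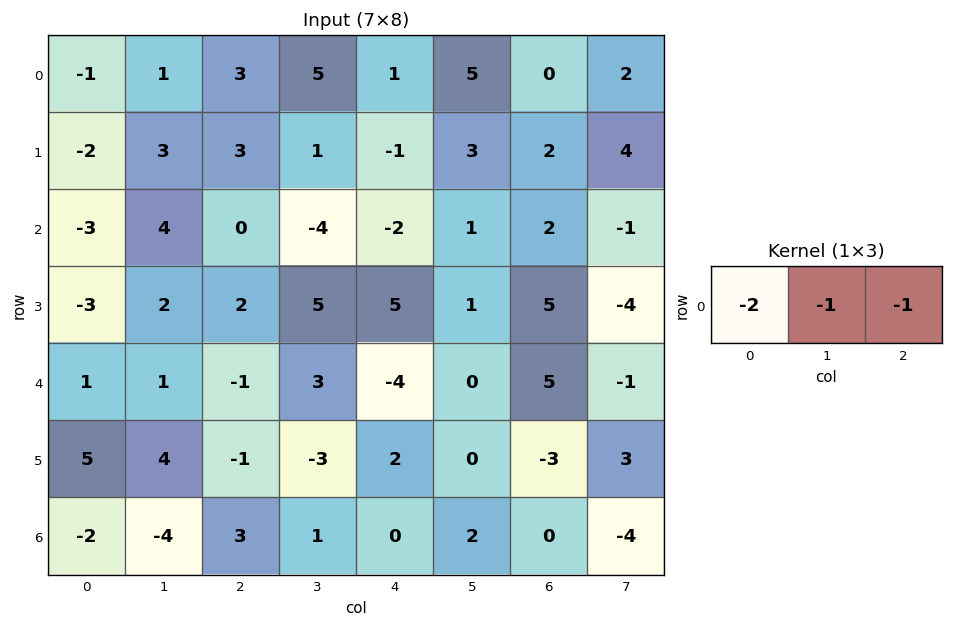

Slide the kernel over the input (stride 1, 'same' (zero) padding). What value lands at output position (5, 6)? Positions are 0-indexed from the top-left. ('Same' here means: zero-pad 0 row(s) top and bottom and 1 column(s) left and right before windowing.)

The receptive field on the zero-padded input at this output position is [0 -3 3]. Elementwise product with the kernel and sum: 0·-2 + -3·-1 + 3·-1.

0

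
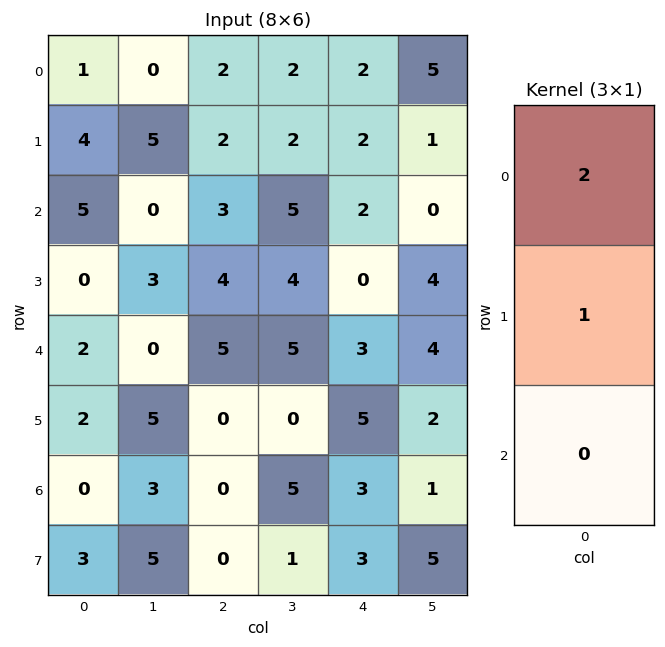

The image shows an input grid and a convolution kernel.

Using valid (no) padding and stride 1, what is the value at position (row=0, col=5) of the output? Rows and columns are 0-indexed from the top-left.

11

The receptive field on the input at this output position is [5 / 1 / 0]. Elementwise product with the kernel and sum: 5·2 + 1·1.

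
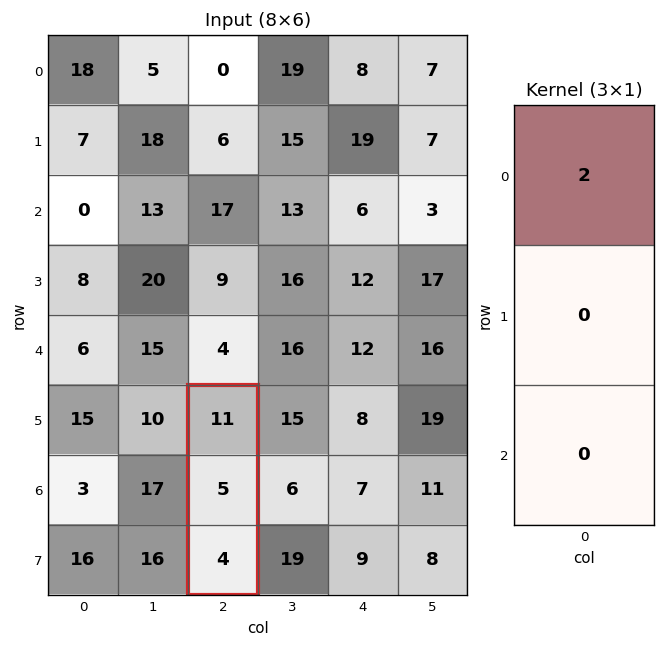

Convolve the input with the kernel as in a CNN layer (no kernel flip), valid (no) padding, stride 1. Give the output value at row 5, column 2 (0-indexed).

The receptive field on the input at this output position is [11 / 5 / 4]. Elementwise product with the kernel and sum: 11·2.

22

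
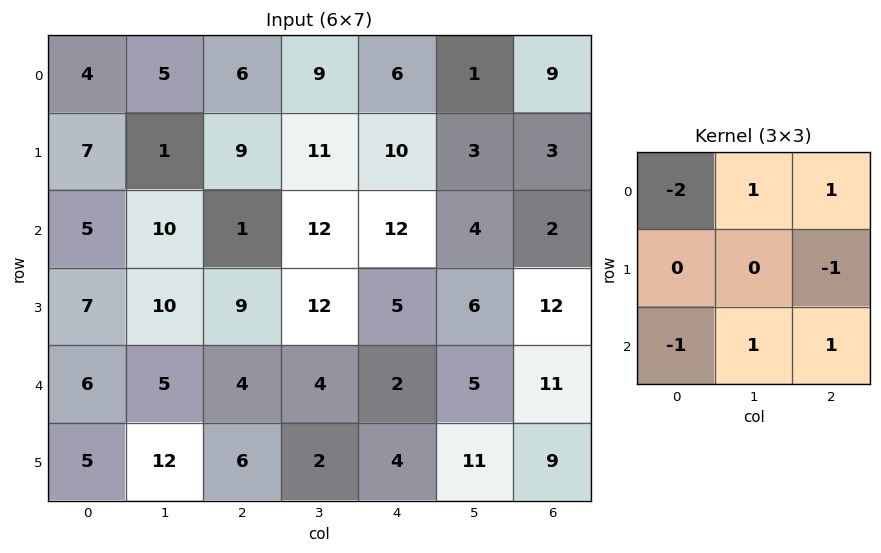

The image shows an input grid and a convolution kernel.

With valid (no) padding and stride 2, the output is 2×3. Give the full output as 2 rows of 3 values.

0 16 -11
-5 19 -16

Output[0,0]: The receptive field on the input at this output position is [4 5 6 / 7 1 9 / 5 10 1]. Elementwise product with the kernel and sum: 4·-2 + 5·1 + 6·1 + 9·-1 + 5·-1 + 10·1 + 1·1.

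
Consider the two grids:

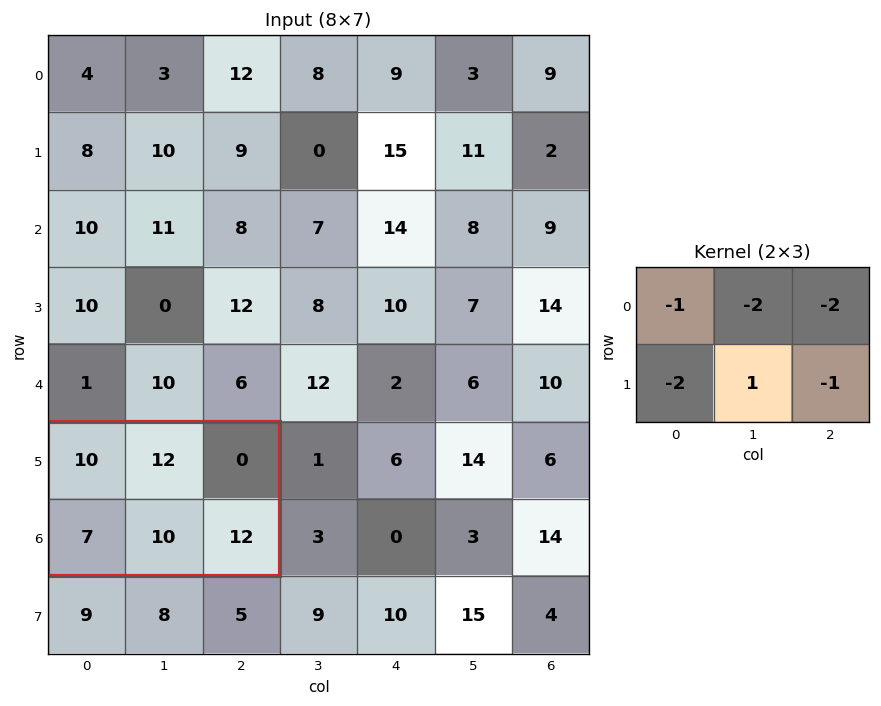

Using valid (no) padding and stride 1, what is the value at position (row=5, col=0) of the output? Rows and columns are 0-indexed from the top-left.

-50

The receptive field on the input at this output position is [10 12 0 / 7 10 12]. Elementwise product with the kernel and sum: 10·-1 + 12·-2 + 0·-2 + 7·-2 + 10·1 + 12·-1.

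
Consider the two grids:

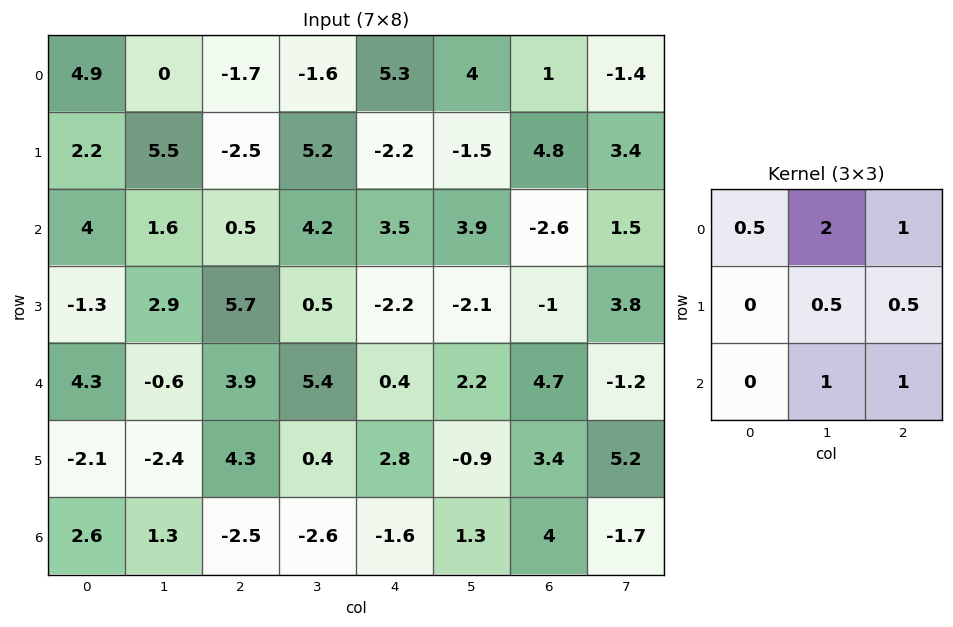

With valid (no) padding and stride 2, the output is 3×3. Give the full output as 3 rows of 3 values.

Output[0,0]: The receptive field on the input at this output position is [4.9 0 -1.7 / 2.2 5.5 -2.5 / 4 1.6 0.5]. Elementwise product with the kernel and sum: 4.9·0.5 + 0·2 + -1.7·1 + 5.5·0.5 + -2.5·0.5 + 1.6·1 + 0.5·1.

4.35 10.45 14.6
13.3 17.1 12.3
4.6 10.55 15.85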